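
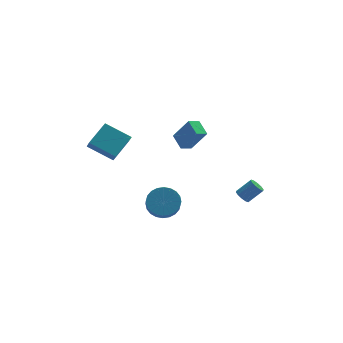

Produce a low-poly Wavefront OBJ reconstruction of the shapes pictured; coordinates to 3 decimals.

v -1.417 -1.141 -3.607
v -0.413 -1.041 -3.356
v -0.538 -1.88 -2.521
v -1.543 -1.979 -2.773
v -0.584 -0.769 -3.108
v -0.709 -1.608 -2.274
v -0.882 -0.553 -2.936
v -1.007 -1.392 -2.102
v -1.261 -0.427 -2.867
v -1.387 -1.266 -2.032
v -1.664 -0.41 -2.91
v -1.79 -1.249 -2.075
v -2.03 -0.504 -3.059
v -2.155 -1.342 -2.224
v -2.302 -0.694 -3.292
v -2.428 -1.533 -2.457
v -2.44 -0.953 -3.573
v -2.565 -1.792 -2.738
v -2.422 -1.24 -3.859
v -2.547 -2.079 -3.024
v -2.251 -1.512 -4.106
v -2.376 -2.351 -3.272
v -1.953 -1.728 -4.278
v -2.078 -2.567 -3.444
v -1.573 -1.854 -4.348
v -1.699 -2.693 -3.513
v -1.17 -1.871 -4.305
v -1.296 -2.71 -3.47
v -0.805 -1.778 -4.156
v -0.93 -2.616 -3.321
v -0.532 -1.587 -3.923
v -0.658 -2.426 -3.088
v -0.395 -1.328 -3.642
v -0.52 -2.167 -2.807
v 0.409 2.719 -1.446
v 0.131 3.774 -0.946
v 1.138 3.057 -1.754
v 0.859 4.112 -1.254
v 1.281 2.228 0.074
v 1.002 3.283 0.574
v 2.009 2.566 -0.234
v 1.731 3.621 0.266
v -5.293 3.173 -0.849
v -5.25 2.444 -0.053
v -4.141 4.234 0.058
v -4.098 3.505 0.854
v -3.822 2.315 -1.714
v -3.779 1.586 -0.918
v -2.67 3.376 -0.807
v -2.627 2.647 -0.011
v 3.472 -0.805 -3.842
v 3.848 -0.893 -4.235
v 4.763 -0.842 -3.37
v 4.388 -0.755 -2.978
v 3.802 -0.557 -4.206
v 4.717 -0.507 -3.341
v 3.631 -0.316 -4.038
v 4.546 -0.266 -3.173
v 3.399 -0.262 -3.796
v 4.314 -0.212 -2.931
v 3.195 -0.415 -3.571
v 4.11 -0.365 -2.706
v 3.097 -0.718 -3.45
v 4.012 -0.667 -2.585
v 3.143 -1.053 -3.479
v 4.058 -1.003 -2.614
v 3.314 -1.294 -3.647
v 4.229 -1.244 -2.782
v 3.546 -1.348 -3.889
v 4.461 -1.298 -3.024
v 3.75 -1.195 -4.114
v 4.665 -1.145 -3.249
f 2 1 5
f 2 5 3
f 3 5 6
f 3 6 4
f 5 1 7
f 5 7 6
f 6 7 8
f 6 8 4
f 7 1 9
f 7 9 8
f 8 9 10
f 8 10 4
f 9 1 11
f 9 11 10
f 10 11 12
f 10 12 4
f 11 1 13
f 11 13 12
f 12 13 14
f 12 14 4
f 13 1 15
f 13 15 14
f 14 15 16
f 14 16 4
f 15 1 17
f 15 17 16
f 16 17 18
f 16 18 4
f 17 1 19
f 17 19 18
f 18 19 20
f 18 20 4
f 19 1 21
f 19 21 20
f 20 21 22
f 20 22 4
f 21 1 23
f 21 23 22
f 22 23 24
f 22 24 4
f 23 1 25
f 23 25 24
f 24 25 26
f 24 26 4
f 25 1 27
f 25 27 26
f 26 27 28
f 26 28 4
f 27 1 29
f 27 29 28
f 28 29 30
f 28 30 4
f 29 1 31
f 29 31 30
f 30 31 32
f 30 32 4
f 31 1 33
f 31 33 32
f 32 33 34
f 32 34 4
f 33 1 2
f 33 2 34
f 34 2 3
f 34 3 4
f 36 38 35
f 39 36 35
f 35 38 37
f 37 39 35
f 36 42 38
f 40 36 39
f 40 42 36
f 38 42 37
f 41 39 37
f 37 42 41
f 41 40 39
f 42 40 41
f 44 46 43
f 47 44 43
f 43 46 45
f 45 47 43
f 44 50 46
f 48 44 47
f 48 50 44
f 46 50 45
f 49 47 45
f 45 50 49
f 49 48 47
f 50 48 49
f 52 51 55
f 52 55 53
f 53 55 56
f 53 56 54
f 55 51 57
f 55 57 56
f 56 57 58
f 56 58 54
f 57 51 59
f 57 59 58
f 58 59 60
f 58 60 54
f 59 51 61
f 59 61 60
f 60 61 62
f 60 62 54
f 61 51 63
f 61 63 62
f 62 63 64
f 62 64 54
f 63 51 65
f 63 65 64
f 64 65 66
f 64 66 54
f 65 51 67
f 65 67 66
f 66 67 68
f 66 68 54
f 67 51 69
f 67 69 68
f 68 69 70
f 68 70 54
f 69 51 71
f 69 71 70
f 70 71 72
f 70 72 54
f 71 51 52
f 71 52 72
f 72 52 53
f 72 53 54



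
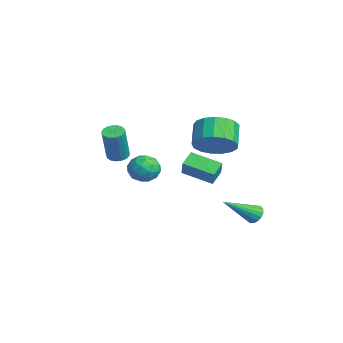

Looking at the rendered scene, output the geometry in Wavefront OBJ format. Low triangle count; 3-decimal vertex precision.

v 1.734 -2.869 1.726
v 2.156 -2.581 1.631
v 2.749 -2.904 3.3
v 2.326 -3.191 3.394
v 1.992 -2.417 1.721
v 2.585 -2.74 3.39
v 1.768 -2.357 1.812
v 2.361 -2.68 3.481
v 1.537 -2.414 1.884
v 2.13 -2.737 3.552
v 1.35 -2.575 1.919
v 1.943 -2.898 3.587
v 1.252 -2.803 1.91
v 1.844 -3.126 3.578
v 1.263 -3.046 1.858
v 1.856 -3.369 3.527
v 1.383 -3.249 1.777
v 1.976 -3.572 3.445
v 1.582 -3.364 1.683
v 2.175 -3.687 3.352
v 1.817 -3.366 1.6
v 2.41 -3.689 3.268
v 2.032 -3.254 1.545
v 2.625 -3.577 3.214
v 2.179 -3.054 1.532
v 2.772 -3.376 3.2
v 2.224 -2.811 1.563
v 2.817 -3.134 3.231
v -1.021 -0.561 0.059
v -0.326 -0.8 0.446
v -0.854 -1.54 -0.846
v -0.159 -1.779 -0.459
v -0.897 -1.89 -0.095
v -1 -1.285 0.465
v -0.18 -1.055 -0.865
v -0.283 -0.45 -0.305
v 0.194 -1.106 -0.125
v -0.25 -1.622 0.351
v -0.93 -0.718 -0.751
v -1.374 -1.234 -0.275
v -0.688 -0.595 0.332
v -0.492 -1.745 -0.732
v -0.925 -1.811 -0.518
v -0.517 -1.951 -0.29
v -1.085 -0.88 0.343
v -0.676 -1.021 0.571
v -1.012 -1.661 0.253
v -0.504 -1.319 -0.971
v -0.095 -1.46 -0.743
v -0.663 -0.389 -0.11
v -0.255 -0.529 0.118
v -0.168 -0.679 -0.653
v 0.026 -0.915 0.224
v 0.124 -1.49 -0.308
v 0.112 -1.064 -0.547
v 0.051 -0.709 -0.218
v -0.235 -1.218 0.504
v -0.137 -1.794 -0.028
v -0.57 -1.859 0.186
v -0.631 -1.503 0.515
v 0.071 -1.398 0.168
v -1.043 -0.546 -0.372
v -0.945 -1.122 -0.904
v -0.549 -0.837 -0.915
v -0.61 -0.481 -0.586
v -1.304 -0.85 -0.092
v -1.206 -1.425 -0.624
v -1.231 -1.631 -0.182
v -1.292 -1.276 0.147
v -1.251 -0.942 -0.568
v -0.203 2.077 1.106
v 0.447 1.82 1.916
v -0.507 2.146 2.784
v -1.157 2.403 1.974
v 0.542 2.317 1.835
v -0.411 2.643 2.703
v 0.467 2.758 1.586
v -0.486 3.084 2.454
v 0.239 3.044 1.228
v -0.715 3.37 2.096
v -0.091 3.108 0.841
v -1.045 3.434 1.71
v -0.447 2.935 0.516
v -1.4 3.262 1.384
v -0.747 2.567 0.325
v -1.7 2.893 1.193
v -0.922 2.086 0.313
v -1.875 2.412 1.182
v -0.933 1.602 0.483
v -1.886 1.929 1.351
v -0.776 1.228 0.796
v -1.73 1.554 1.664
v -0.489 1.048 1.179
v -1.442 1.374 2.047
v -0.136 1.104 1.546
v -1.089 1.43 2.414
v 0.202 1.383 1.812
v -0.751 1.709 2.68
v 1.276 3.585 -2.852
v 1.796 3.574 -3.029
v 1.624 1.955 -1.728
v 1.806 3.725 -2.814
v 1.695 3.843 -2.607
v 1.487 3.903 -2.456
v 1.231 3.89 -2.396
v 0.986 3.806 -2.441
v 0.806 3.672 -2.579
v 0.735 3.518 -2.78
v 0.787 3.38 -2.998
v 0.951 3.288 -3.182
v 1.19 3.264 -3.29
v 1.448 3.314 -3.298
v 1.667 3.426 -3.204
v -2.14 1.397 -0.605
v -1.447 1.27 0.266
v -1.281 2.664 -1.104
v -0.588 2.537 -0.234
v -1.632 0.863 -1.086
v -0.939 0.736 -0.216
v -0.773 2.13 -1.586
v -0.08 2.003 -0.715
f 2 1 5
f 2 5 3
f 3 5 6
f 3 6 4
f 5 1 7
f 5 7 6
f 6 7 8
f 6 8 4
f 7 1 9
f 7 9 8
f 8 9 10
f 8 10 4
f 9 1 11
f 9 11 10
f 10 11 12
f 10 12 4
f 11 1 13
f 11 13 12
f 12 13 14
f 12 14 4
f 13 1 15
f 13 15 14
f 14 15 16
f 14 16 4
f 15 1 17
f 15 17 16
f 16 17 18
f 16 18 4
f 17 1 19
f 17 19 18
f 18 19 20
f 18 20 4
f 19 1 21
f 19 21 20
f 20 21 22
f 20 22 4
f 21 1 23
f 21 23 22
f 22 23 24
f 22 24 4
f 23 1 25
f 23 25 24
f 24 25 26
f 24 26 4
f 25 1 27
f 25 27 26
f 26 27 28
f 26 28 4
f 27 1 2
f 27 2 28
f 28 2 3
f 28 3 4
f 29 66 45
f 66 40 69
f 45 69 34
f 66 69 45
f 29 45 41
f 45 34 46
f 41 46 30
f 45 46 41
f 29 41 50
f 41 30 51
f 50 51 36
f 41 51 50
f 29 50 62
f 50 36 65
f 62 65 39
f 50 65 62
f 29 62 66
f 62 39 70
f 66 70 40
f 62 70 66
f 30 46 57
f 46 34 60
f 57 60 38
f 46 60 57
f 34 69 47
f 69 40 68
f 47 68 33
f 69 68 47
f 40 70 67
f 70 39 63
f 67 63 31
f 70 63 67
f 39 65 64
f 65 36 52
f 64 52 35
f 65 52 64
f 36 51 56
f 51 30 53
f 56 53 37
f 51 53 56
f 32 58 44
f 58 38 59
f 44 59 33
f 58 59 44
f 32 44 42
f 44 33 43
f 42 43 31
f 44 43 42
f 32 42 49
f 42 31 48
f 49 48 35
f 42 48 49
f 32 49 54
f 49 35 55
f 54 55 37
f 49 55 54
f 32 54 58
f 54 37 61
f 58 61 38
f 54 61 58
f 33 59 47
f 59 38 60
f 47 60 34
f 59 60 47
f 31 43 67
f 43 33 68
f 67 68 40
f 43 68 67
f 35 48 64
f 48 31 63
f 64 63 39
f 48 63 64
f 37 55 56
f 55 35 52
f 56 52 36
f 55 52 56
f 38 61 57
f 61 37 53
f 57 53 30
f 61 53 57
f 72 71 75
f 72 75 73
f 73 75 76
f 73 76 74
f 75 71 77
f 75 77 76
f 76 77 78
f 76 78 74
f 77 71 79
f 77 79 78
f 78 79 80
f 78 80 74
f 79 71 81
f 79 81 80
f 80 81 82
f 80 82 74
f 81 71 83
f 81 83 82
f 82 83 84
f 82 84 74
f 83 71 85
f 83 85 84
f 84 85 86
f 84 86 74
f 85 71 87
f 85 87 86
f 86 87 88
f 86 88 74
f 87 71 89
f 87 89 88
f 88 89 90
f 88 90 74
f 89 71 91
f 89 91 90
f 90 91 92
f 90 92 74
f 91 71 93
f 91 93 92
f 92 93 94
f 92 94 74
f 93 71 95
f 93 95 94
f 94 95 96
f 94 96 74
f 95 71 97
f 95 97 96
f 96 97 98
f 96 98 74
f 97 71 72
f 97 72 98
f 98 72 73
f 98 73 74
f 100 99 102
f 100 102 101
f 102 99 103
f 102 103 101
f 103 99 104
f 103 104 101
f 104 99 105
f 104 105 101
f 105 99 106
f 105 106 101
f 106 99 107
f 106 107 101
f 107 99 108
f 107 108 101
f 108 99 109
f 108 109 101
f 109 99 110
f 109 110 101
f 110 99 111
f 110 111 101
f 111 99 112
f 111 112 101
f 112 99 113
f 112 113 101
f 113 99 100
f 113 100 101
f 115 117 114
f 118 115 114
f 114 117 116
f 116 118 114
f 115 121 117
f 119 115 118
f 119 121 115
f 117 121 116
f 120 118 116
f 116 121 120
f 120 119 118
f 121 119 120



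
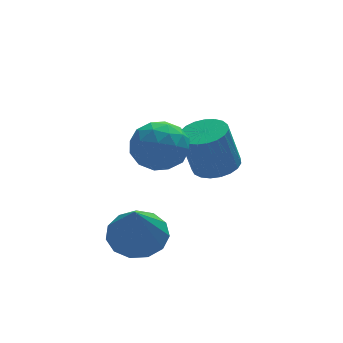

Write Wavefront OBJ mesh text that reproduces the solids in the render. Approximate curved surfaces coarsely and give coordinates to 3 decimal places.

v -3.557 -1.929 -1.814
v -2.633 -2.36 -1.835
v -3.983 -2.931 -0.006
v -2.574 -1.866 -1.547
v -2.828 -1.392 -1.344
v -3.312 -1.088 -1.29
v -3.875 -1.051 -1.402
v -4.336 -1.293 -1.645
v -4.55 -1.737 -1.941
v -4.449 -2.241 -2.197
v -4.064 -2.646 -2.331
v -3.519 -2.824 -2.301
v -2.985 -2.717 -2.116
v 0.02 0.404 -0.784
v 0.501 -0.282 -0.642
v 0.041 -0.251 1.067
v -0.44 0.436 0.924
v 0.73 -0.019 -0.586
v 0.27 0.012 1.123
v 0.836 0.317 -0.563
v 0.376 0.349 1.146
v 0.801 0.668 -0.579
v 0.341 0.7 1.13
v 0.631 0.974 -0.63
v 0.171 1.006 1.078
v 0.356 1.181 -0.708
v -0.104 1.213 1
v 0.022 1.254 -0.8
v -0.438 1.286 0.909
v -0.312 1.18 -0.888
v -0.772 1.212 0.821
v -0.588 0.971 -0.959
v -1.048 1.003 0.75
v -0.76 0.665 -0.999
v -1.22 0.697 0.71
v -0.797 0.314 -1.003
v -1.257 0.345 0.706
v -0.692 -0.022 -0.968
v -1.152 0.009 0.741
v -0.464 -0.284 -0.902
v -0.924 -0.253 0.807
v -0.153 -0.428 -0.816
v -0.613 -0.396 0.893
v 0.188 -0.427 -0.724
v -0.272 -0.395 0.985
v -2.361 -1.194 2.742
v -1.8 -1.877 2.234
v -3.64 -1.503 1.746
v -3.079 -2.186 1.238
v -3.372 -2.379 2.196
v -2.581 -2.187 2.811
v -2.859 -1.193 1.169
v -2.068 -1.001 1.784
v -2.108 -1.876 1.261
v -2.424 -2.609 1.896
v -3.016 -0.771 2.084
v -3.332 -1.504 2.719
v -1.968 -1.508 2.575
v -3.472 -1.872 1.405
v -3.644 -1.985 1.968
v -3.314 -2.386 1.669
v -2.427 -1.691 2.915
v -2.097 -2.092 2.616
v -3.021 -2.387 2.594
v -3.343 -1.288 1.364
v -3.013 -1.689 1.065
v -2.126 -0.994 2.311
v -1.796 -1.395 2.012
v -2.419 -0.993 1.386
v -1.819 -1.909 1.705
v -2.571 -2.091 1.12
v -2.442 -1.507 1.079
v -1.977 -1.395 1.441
v -2.005 -2.34 2.078
v -2.757 -2.522 1.493
v -2.929 -2.635 2.056
v -2.465 -2.522 2.417
v -2.186 -2.34 1.506
v -2.683 -0.858 2.487
v -3.435 -1.04 1.902
v -2.975 -0.858 1.563
v -2.511 -0.745 1.924
v -2.869 -1.289 2.86
v -3.621 -1.471 2.275
v -3.463 -1.985 2.539
v -2.998 -1.873 2.901
v -3.254 -1.04 2.474
f 2 1 4
f 2 4 3
f 4 1 5
f 4 5 3
f 5 1 6
f 5 6 3
f 6 1 7
f 6 7 3
f 7 1 8
f 7 8 3
f 8 1 9
f 8 9 3
f 9 1 10
f 9 10 3
f 10 1 11
f 10 11 3
f 11 1 12
f 11 12 3
f 12 1 13
f 12 13 3
f 13 1 2
f 13 2 3
f 15 14 18
f 15 18 16
f 16 18 19
f 16 19 17
f 18 14 20
f 18 20 19
f 19 20 21
f 19 21 17
f 20 14 22
f 20 22 21
f 21 22 23
f 21 23 17
f 22 14 24
f 22 24 23
f 23 24 25
f 23 25 17
f 24 14 26
f 24 26 25
f 25 26 27
f 25 27 17
f 26 14 28
f 26 28 27
f 27 28 29
f 27 29 17
f 28 14 30
f 28 30 29
f 29 30 31
f 29 31 17
f 30 14 32
f 30 32 31
f 31 32 33
f 31 33 17
f 32 14 34
f 32 34 33
f 33 34 35
f 33 35 17
f 34 14 36
f 34 36 35
f 35 36 37
f 35 37 17
f 36 14 38
f 36 38 37
f 37 38 39
f 37 39 17
f 38 14 40
f 38 40 39
f 39 40 41
f 39 41 17
f 40 14 42
f 40 42 41
f 41 42 43
f 41 43 17
f 42 14 44
f 42 44 43
f 43 44 45
f 43 45 17
f 44 14 15
f 44 15 45
f 45 15 16
f 45 16 17
f 46 83 62
f 83 57 86
f 62 86 51
f 83 86 62
f 46 62 58
f 62 51 63
f 58 63 47
f 62 63 58
f 46 58 67
f 58 47 68
f 67 68 53
f 58 68 67
f 46 67 79
f 67 53 82
f 79 82 56
f 67 82 79
f 46 79 83
f 79 56 87
f 83 87 57
f 79 87 83
f 47 63 74
f 63 51 77
f 74 77 55
f 63 77 74
f 51 86 64
f 86 57 85
f 64 85 50
f 86 85 64
f 57 87 84
f 87 56 80
f 84 80 48
f 87 80 84
f 56 82 81
f 82 53 69
f 81 69 52
f 82 69 81
f 53 68 73
f 68 47 70
f 73 70 54
f 68 70 73
f 49 75 61
f 75 55 76
f 61 76 50
f 75 76 61
f 49 61 59
f 61 50 60
f 59 60 48
f 61 60 59
f 49 59 66
f 59 48 65
f 66 65 52
f 59 65 66
f 49 66 71
f 66 52 72
f 71 72 54
f 66 72 71
f 49 71 75
f 71 54 78
f 75 78 55
f 71 78 75
f 50 76 64
f 76 55 77
f 64 77 51
f 76 77 64
f 48 60 84
f 60 50 85
f 84 85 57
f 60 85 84
f 52 65 81
f 65 48 80
f 81 80 56
f 65 80 81
f 54 72 73
f 72 52 69
f 73 69 53
f 72 69 73
f 55 78 74
f 78 54 70
f 74 70 47
f 78 70 74



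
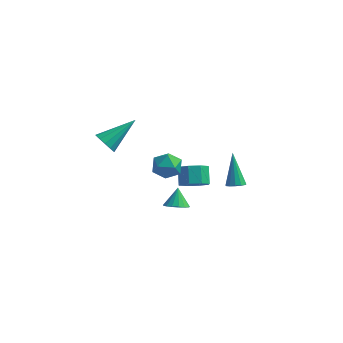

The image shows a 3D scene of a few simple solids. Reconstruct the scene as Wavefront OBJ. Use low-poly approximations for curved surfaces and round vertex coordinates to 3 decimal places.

v -3.519 -2.381 -0.371
v -2.976 -2.475 -0.865
v -2.301 -0.919 0.691
v -3.217 -2.168 -1.012
v -3.553 -1.928 -0.956
v -3.879 -1.832 -0.714
v -4.091 -1.911 -0.363
v -4.121 -2.138 -0.015
v -3.96 -2.443 0.22
v -3.66 -2.728 0.267
v -3.315 -2.903 0.112
v -3.035 -2.912 -0.197
v -2.908 -2.753 -0.561
v -0.131 -2.025 -0.631
v 0.686 -2.387 -0.63
v -0.646 -3.193 -1.31
v 0.171 -3.555 -1.309
v -0.277 -3.461 -0.542
v 0.041 -2.739 -0.122
v -0.001 -2.841 -1.818
v 0.317 -2.119 -1.398
v 0.767 -2.89 -1.364
v 0.596 -3.274 -0.575
v -0.556 -2.306 -1.365
v -0.727 -2.69 -0.576
v 0.833 -0.526 -4.324
v 1.669 -0.442 -4.099
v 1.383 0.35 -3.33
v 0.547 0.266 -3.556
v 1.495 -0.028 -4.59
v 1.209 0.764 -3.822
v 0.933 0.095 -4.926
v 0.647 0.886 -4.157
v 0.313 -0.146 -4.909
v 0.026 0.645 -4.14
v -0.003 -0.61 -4.55
v -0.289 0.182 -3.781
v 0.171 -1.024 -4.058
v -0.115 -0.232 -3.29
v 0.733 -1.146 -3.723
v 0.447 -0.355 -2.954
v 1.354 -0.905 -3.74
v 1.067 -0.114 -2.971
v 4.168 -4.466 0.008
v 4.656 -4.258 0.019
v 3.692 -3.434 1.592
v 4.49 -4.076 -0.15
v 4.222 -4.017 -0.268
v 3.937 -4.101 -0.299
v 3.726 -4.301 -0.233
v 3.655 -4.553 -0.09
v 3.746 -4.778 0.084
v 3.972 -4.904 0.234
v 4.26 -4.89 0.312
v 4.519 -4.742 0.293
v 4.666 -4.507 0.184
v 0.693 -3.338 -3.704
v 1.241 -3.656 -3.384
v 0.567 -2.642 -2.796
v 1.385 -3.402 -3.559
v 1.37 -3.134 -3.766
v 1.2 -2.912 -3.96
v 0.914 -2.788 -4.094
v 0.577 -2.789 -4.14
v 0.267 -2.917 -4.085
v 0.054 -3.14 -3.943
v -0.012 -3.409 -3.746
v 0.083 -3.662 -3.54
v 0.318 -3.84 -3.371
v 0.638 -3.903 -3.278
v 0.972 -3.837 -3.283
f 2 1 4
f 2 4 3
f 4 1 5
f 4 5 3
f 5 1 6
f 5 6 3
f 6 1 7
f 6 7 3
f 7 1 8
f 7 8 3
f 8 1 9
f 8 9 3
f 9 1 10
f 9 10 3
f 10 1 11
f 10 11 3
f 11 1 12
f 11 12 3
f 12 1 13
f 12 13 3
f 13 1 2
f 13 2 3
f 14 25 19
f 14 19 15
f 14 15 21
f 14 21 24
f 14 24 25
f 15 19 23
f 19 25 18
f 25 24 16
f 24 21 20
f 21 15 22
f 17 23 18
f 17 18 16
f 17 16 20
f 17 20 22
f 17 22 23
f 18 23 19
f 16 18 25
f 20 16 24
f 22 20 21
f 23 22 15
f 27 26 30
f 27 30 28
f 28 30 31
f 28 31 29
f 30 26 32
f 30 32 31
f 31 32 33
f 31 33 29
f 32 26 34
f 32 34 33
f 33 34 35
f 33 35 29
f 34 26 36
f 34 36 35
f 35 36 37
f 35 37 29
f 36 26 38
f 36 38 37
f 37 38 39
f 37 39 29
f 38 26 40
f 38 40 39
f 39 40 41
f 39 41 29
f 40 26 42
f 40 42 41
f 41 42 43
f 41 43 29
f 42 26 27
f 42 27 43
f 43 27 28
f 43 28 29
f 45 44 47
f 45 47 46
f 47 44 48
f 47 48 46
f 48 44 49
f 48 49 46
f 49 44 50
f 49 50 46
f 50 44 51
f 50 51 46
f 51 44 52
f 51 52 46
f 52 44 53
f 52 53 46
f 53 44 54
f 53 54 46
f 54 44 55
f 54 55 46
f 55 44 56
f 55 56 46
f 56 44 45
f 56 45 46
f 58 57 60
f 58 60 59
f 60 57 61
f 60 61 59
f 61 57 62
f 61 62 59
f 62 57 63
f 62 63 59
f 63 57 64
f 63 64 59
f 64 57 65
f 64 65 59
f 65 57 66
f 65 66 59
f 66 57 67
f 66 67 59
f 67 57 68
f 67 68 59
f 68 57 69
f 68 69 59
f 69 57 70
f 69 70 59
f 70 57 71
f 70 71 59
f 71 57 58
f 71 58 59



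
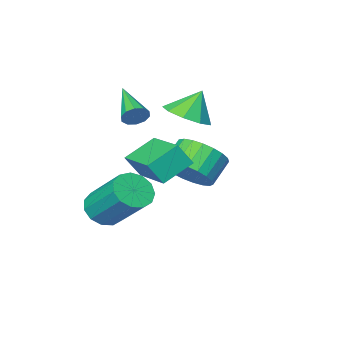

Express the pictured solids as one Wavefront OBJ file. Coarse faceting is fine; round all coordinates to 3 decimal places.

v 1.349 -1.664 3.585
v 1.523 -1.909 3.149
v 0.911 -3.236 4.295
v 1.774 -1.885 3.358
v 1.863 -1.776 3.654
v 1.755 -1.624 3.924
v 1.492 -1.488 4.064
v 1.175 -1.418 4.021
v 0.924 -1.443 3.812
v 0.836 -1.552 3.516
v 0.943 -1.704 3.247
v 1.206 -1.84 3.106
v 2.339 -2.189 -0.879
v 2.776 -1.66 -1.346
v 2.499 -0.123 0.131
v 2.061 -0.651 0.599
v 2.33 -1.614 -1.478
v 2.052 -0.077 -0
v 1.887 -1.75 -1.419
v 1.609 -0.213 0.058
v 1.587 -2.026 -1.189
v 1.309 -0.489 0.288
v 1.525 -2.353 -0.861
v 1.248 -0.816 0.617
v 1.723 -2.628 -0.538
v 1.445 -1.091 0.94
v 2.115 -2.763 -0.323
v 1.838 -1.226 1.154
v 2.579 -2.716 -0.285
v 2.301 -1.179 1.193
v 2.967 -2.502 -0.435
v 2.689 -0.965 1.042
v 3.155 -2.188 -0.726
v 2.877 -0.651 0.751
v 3.084 -1.874 -1.066
v 2.806 -0.337 0.412
v -0.966 -1.946 2.974
v -0.277 -2.499 3.374
v -1.554 -1.874 4.086
v -0.11 -1.859 3.42
v -0.343 -1.259 3.258
v -0.868 -0.981 2.962
v -1.439 -1.155 2.672
v -1.789 -1.699 2.523
v -1.754 -2.358 2.585
v -1.35 -2.825 2.829
v -0.767 -2.881 3.14
v -0.678 -1.482 0.32
v -0.261 -0.874 1.04
v -1.145 -1.19 1.819
v -1.562 -1.798 1.1
v -0.531 -0.606 0.842
v -1.415 -0.922 1.621
v -0.826 -0.49 0.554
v -1.71 -0.806 1.334
v -1.096 -0.545 0.226
v -1.98 -0.861 1.006
v -1.293 -0.763 -0.086
v -2.177 -1.079 0.694
v -1.384 -1.104 -0.327
v -2.268 -1.42 0.452
v -1.353 -1.511 -0.457
v -2.237 -1.827 0.322
v -1.205 -1.913 -0.452
v -2.089 -2.229 0.327
v -0.966 -2.241 -0.314
v -1.85 -2.557 0.465
v -0.677 -2.437 -0.066
v -1.561 -2.753 0.713
v -0.389 -2.468 0.249
v -1.272 -2.784 1.028
v -0.15 -2.329 0.576
v -1.034 -2.645 1.355
v -0.003 -2.043 0.859
v -0.886 -2.359 1.638
v 0.028 -1.66 1.049
v -0.856 -1.976 1.828
v -0.064 -1.247 1.113
v -0.947 -1.563 1.892
v 2.572 0.602 1.987
v 1.415 0.605 2.623
v 2.809 2.408 2.407
v 1.652 2.412 3.044
v 3.028 0.348 2.816
v 1.871 0.352 3.453
v 3.265 2.155 3.237
v 2.108 2.158 3.873
f 2 1 4
f 2 4 3
f 4 1 5
f 4 5 3
f 5 1 6
f 5 6 3
f 6 1 7
f 6 7 3
f 7 1 8
f 7 8 3
f 8 1 9
f 8 9 3
f 9 1 10
f 9 10 3
f 10 1 11
f 10 11 3
f 11 1 12
f 11 12 3
f 12 1 2
f 12 2 3
f 14 13 17
f 14 17 15
f 15 17 18
f 15 18 16
f 17 13 19
f 17 19 18
f 18 19 20
f 18 20 16
f 19 13 21
f 19 21 20
f 20 21 22
f 20 22 16
f 21 13 23
f 21 23 22
f 22 23 24
f 22 24 16
f 23 13 25
f 23 25 24
f 24 25 26
f 24 26 16
f 25 13 27
f 25 27 26
f 26 27 28
f 26 28 16
f 27 13 29
f 27 29 28
f 28 29 30
f 28 30 16
f 29 13 31
f 29 31 30
f 30 31 32
f 30 32 16
f 31 13 33
f 31 33 32
f 32 33 34
f 32 34 16
f 33 13 35
f 33 35 34
f 34 35 36
f 34 36 16
f 35 13 14
f 35 14 36
f 36 14 15
f 36 15 16
f 38 37 40
f 38 40 39
f 40 37 41
f 40 41 39
f 41 37 42
f 41 42 39
f 42 37 43
f 42 43 39
f 43 37 44
f 43 44 39
f 44 37 45
f 44 45 39
f 45 37 46
f 45 46 39
f 46 37 47
f 46 47 39
f 47 37 38
f 47 38 39
f 49 48 52
f 49 52 50
f 50 52 53
f 50 53 51
f 52 48 54
f 52 54 53
f 53 54 55
f 53 55 51
f 54 48 56
f 54 56 55
f 55 56 57
f 55 57 51
f 56 48 58
f 56 58 57
f 57 58 59
f 57 59 51
f 58 48 60
f 58 60 59
f 59 60 61
f 59 61 51
f 60 48 62
f 60 62 61
f 61 62 63
f 61 63 51
f 62 48 64
f 62 64 63
f 63 64 65
f 63 65 51
f 64 48 66
f 64 66 65
f 65 66 67
f 65 67 51
f 66 48 68
f 66 68 67
f 67 68 69
f 67 69 51
f 68 48 70
f 68 70 69
f 69 70 71
f 69 71 51
f 70 48 72
f 70 72 71
f 71 72 73
f 71 73 51
f 72 48 74
f 72 74 73
f 73 74 75
f 73 75 51
f 74 48 76
f 74 76 75
f 75 76 77
f 75 77 51
f 76 48 78
f 76 78 77
f 77 78 79
f 77 79 51
f 78 48 49
f 78 49 79
f 79 49 50
f 79 50 51
f 81 83 80
f 84 81 80
f 80 83 82
f 82 84 80
f 81 87 83
f 85 81 84
f 85 87 81
f 83 87 82
f 86 84 82
f 82 87 86
f 86 85 84
f 87 85 86



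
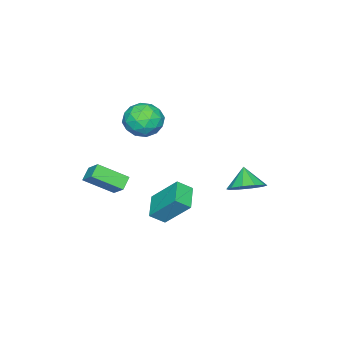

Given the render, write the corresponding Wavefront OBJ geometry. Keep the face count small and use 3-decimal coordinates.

v 1.985 0.113 -1.921
v 1.854 1.571 -0.36
v 3.248 0.781 -2.439
v 3.117 2.239 -0.878
v 2.543 -0.479 -1.322
v 2.412 0.979 0.239
v 3.806 0.189 -1.84
v 3.675 1.647 -0.279
v -0.446 3.413 -0.92
v 0.483 3.026 -0.586
v -1.054 2.847 0.12
v 0.4 3.616 -0.314
v -0.007 4.129 -0.273
v -0.581 4.367 -0.479
v -1.104 4.241 -0.853
v -1.375 3.799 -1.253
v -1.292 3.209 -1.525
v -0.885 2.697 -1.566
v -0.311 2.458 -1.36
v 0.212 2.584 -0.986
v 1.952 -2.808 -1.214
v 2.844 -4.156 -0.215
v 2.393 -1.924 -0.415
v 3.285 -3.273 0.584
v 2.675 -2.707 -1.724
v 3.567 -4.056 -0.725
v 3.116 -1.824 -0.925
v 4.008 -3.172 0.074
v -0.973 -2.014 1.754
v -0.424 -2.699 0.938
v -1.196 -3.561 2.902
v -0.647 -4.246 2.086
v -0.024 -3.421 2.693
v 0.114 -2.465 1.984
v -1.734 -3.795 1.856
v -1.596 -2.839 1.147
v -0.894 -3.8 1.001
v 0.162 -3.569 1.518
v -1.782 -2.691 2.322
v -0.726 -2.46 2.839
v -0.679 -2.221 1.245
v -0.941 -4.039 2.595
v -0.575 -3.555 2.952
v -0.253 -3.957 2.472
v -0.363 -2.083 1.86
v -0.04 -2.486 1.38
v 0.195 -2.91 2.412
v -1.58 -3.774 2.46
v -1.257 -4.177 1.98
v -1.367 -2.303 1.368
v -1.045 -2.705 0.888
v -1.815 -3.35 1.428
v -0.632 -3.27 0.803
v -0.764 -4.18 1.477
v -1.402 -3.914 1.343
v -1.321 -3.352 0.926
v -0.011 -3.134 1.107
v -0.143 -4.044 1.781
v 0.223 -3.559 2.138
v 0.305 -2.997 1.721
v -0.288 -3.781 1.144
v -1.477 -2.216 2.059
v -1.609 -3.126 2.733
v -1.925 -3.263 2.119
v -1.843 -2.701 1.702
v -0.856 -2.08 2.363
v -0.988 -2.99 3.037
v -0.299 -2.908 2.914
v -0.218 -2.346 2.497
v -1.332 -2.479 2.696
f 2 4 1
f 5 2 1
f 1 4 3
f 3 5 1
f 2 8 4
f 6 2 5
f 6 8 2
f 4 8 3
f 7 5 3
f 3 8 7
f 7 6 5
f 8 6 7
f 10 9 12
f 10 12 11
f 12 9 13
f 12 13 11
f 13 9 14
f 13 14 11
f 14 9 15
f 14 15 11
f 15 9 16
f 15 16 11
f 16 9 17
f 16 17 11
f 17 9 18
f 17 18 11
f 18 9 19
f 18 19 11
f 19 9 20
f 19 20 11
f 20 9 10
f 20 10 11
f 22 24 21
f 25 22 21
f 21 24 23
f 23 25 21
f 22 28 24
f 26 22 25
f 26 28 22
f 24 28 23
f 27 25 23
f 23 28 27
f 27 26 25
f 28 26 27
f 29 66 45
f 66 40 69
f 45 69 34
f 66 69 45
f 29 45 41
f 45 34 46
f 41 46 30
f 45 46 41
f 29 41 50
f 41 30 51
f 50 51 36
f 41 51 50
f 29 50 62
f 50 36 65
f 62 65 39
f 50 65 62
f 29 62 66
f 62 39 70
f 66 70 40
f 62 70 66
f 30 46 57
f 46 34 60
f 57 60 38
f 46 60 57
f 34 69 47
f 69 40 68
f 47 68 33
f 69 68 47
f 40 70 67
f 70 39 63
f 67 63 31
f 70 63 67
f 39 65 64
f 65 36 52
f 64 52 35
f 65 52 64
f 36 51 56
f 51 30 53
f 56 53 37
f 51 53 56
f 32 58 44
f 58 38 59
f 44 59 33
f 58 59 44
f 32 44 42
f 44 33 43
f 42 43 31
f 44 43 42
f 32 42 49
f 42 31 48
f 49 48 35
f 42 48 49
f 32 49 54
f 49 35 55
f 54 55 37
f 49 55 54
f 32 54 58
f 54 37 61
f 58 61 38
f 54 61 58
f 33 59 47
f 59 38 60
f 47 60 34
f 59 60 47
f 31 43 67
f 43 33 68
f 67 68 40
f 43 68 67
f 35 48 64
f 48 31 63
f 64 63 39
f 48 63 64
f 37 55 56
f 55 35 52
f 56 52 36
f 55 52 56
f 38 61 57
f 61 37 53
f 57 53 30
f 61 53 57



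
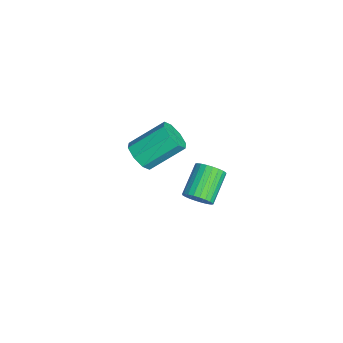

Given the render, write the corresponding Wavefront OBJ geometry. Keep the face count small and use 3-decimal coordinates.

v 3.358 2.534 -0.84
v 3.801 2.991 -0.603
v 2.646 3.664 0.258
v 2.202 3.206 0.02
v 3.711 3.114 -0.82
v 2.556 3.787 0.041
v 3.567 3.149 -1.04
v 2.412 3.822 -0.179
v 3.392 3.09 -1.23
v 2.236 3.763 -0.369
v 3.211 2.946 -1.36
v 2.055 3.619 -0.5
v 3.052 2.74 -1.412
v 1.897 3.413 -0.551
v 2.94 2.502 -1.376
v 1.785 3.175 -0.516
v 2.892 2.269 -1.259
v 1.736 2.942 -0.398
v 2.914 2.076 -1.078
v 1.759 2.749 -0.217
v 3.004 1.953 -0.861
v 1.849 2.626 -0
v 3.148 1.918 -0.641
v 1.993 2.591 0.22
v 3.324 1.977 -0.451
v 2.168 2.65 0.41
v 3.505 2.121 -0.32
v 2.349 2.794 0.54
v 3.663 2.327 -0.269
v 2.508 3 0.592
v 3.775 2.565 -0.304
v 2.62 3.238 0.556
v 3.824 2.798 -0.422
v 2.668 3.471 0.439
v -2.24 0.61 -3.252
v -1.652 0.321 -2.743
v -1.871 1.92 -1.579
v -2.46 2.21 -2.088
v -1.416 0.688 -3.204
v -1.635 2.287 -2.04
v -1.662 1.011 -3.693
v -1.881 2.61 -2.529
v -2.247 1.098 -3.923
v -2.466 2.697 -2.759
v -2.829 0.9 -3.761
v -3.048 2.499 -2.597
v -3.065 0.533 -3.3
v -3.284 2.132 -2.136
v -2.819 0.21 -2.811
v -3.038 1.809 -1.647
v -2.234 0.123 -2.581
v -2.453 1.722 -1.417
f 2 1 5
f 2 5 3
f 3 5 6
f 3 6 4
f 5 1 7
f 5 7 6
f 6 7 8
f 6 8 4
f 7 1 9
f 7 9 8
f 8 9 10
f 8 10 4
f 9 1 11
f 9 11 10
f 10 11 12
f 10 12 4
f 11 1 13
f 11 13 12
f 12 13 14
f 12 14 4
f 13 1 15
f 13 15 14
f 14 15 16
f 14 16 4
f 15 1 17
f 15 17 16
f 16 17 18
f 16 18 4
f 17 1 19
f 17 19 18
f 18 19 20
f 18 20 4
f 19 1 21
f 19 21 20
f 20 21 22
f 20 22 4
f 21 1 23
f 21 23 22
f 22 23 24
f 22 24 4
f 23 1 25
f 23 25 24
f 24 25 26
f 24 26 4
f 25 1 27
f 25 27 26
f 26 27 28
f 26 28 4
f 27 1 29
f 27 29 28
f 28 29 30
f 28 30 4
f 29 1 31
f 29 31 30
f 30 31 32
f 30 32 4
f 31 1 33
f 31 33 32
f 32 33 34
f 32 34 4
f 33 1 2
f 33 2 34
f 34 2 3
f 34 3 4
f 36 35 39
f 36 39 37
f 37 39 40
f 37 40 38
f 39 35 41
f 39 41 40
f 40 41 42
f 40 42 38
f 41 35 43
f 41 43 42
f 42 43 44
f 42 44 38
f 43 35 45
f 43 45 44
f 44 45 46
f 44 46 38
f 45 35 47
f 45 47 46
f 46 47 48
f 46 48 38
f 47 35 49
f 47 49 48
f 48 49 50
f 48 50 38
f 49 35 51
f 49 51 50
f 50 51 52
f 50 52 38
f 51 35 36
f 51 36 52
f 52 36 37
f 52 37 38



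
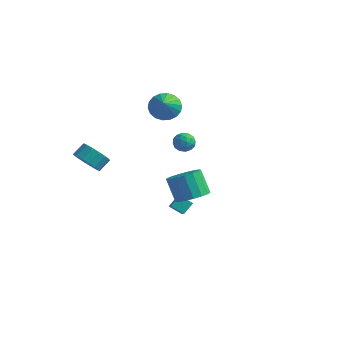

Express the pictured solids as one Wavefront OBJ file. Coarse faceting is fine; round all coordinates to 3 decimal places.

v 3.454 -3.751 -0.287
v 4.286 -4.071 0.305
v 3.398 -3.729 1.738
v 2.566 -3.409 1.147
v 4.369 -3.57 0.237
v 3.481 -3.228 1.67
v 4.243 -3.11 0.05
v 3.355 -2.769 1.483
v 3.935 -2.798 -0.215
v 3.047 -2.456 1.218
v 3.518 -2.703 -0.496
v 2.63 -2.362 0.937
v 3.086 -2.849 -0.729
v 2.198 -2.508 0.704
v 2.738 -3.201 -0.861
v 1.85 -2.86 0.572
v 2.554 -3.679 -0.861
v 1.666 -3.338 0.572
v 2.576 -4.174 -0.729
v 1.689 -3.832 0.704
v 2.8 -4.571 -0.496
v 1.912 -4.23 0.937
v 3.173 -4.781 -0.215
v 2.285 -4.439 1.218
v 3.611 -4.754 0.05
v 2.723 -4.413 1.483
v 4.012 -4.498 0.237
v 3.124 -4.157 1.67
v 0.574 -1.773 -3.42
v 0.732 -1.042 -2.834
v -0.005 -1.152 -4.038
v 0.153 -0.421 -3.453
v 1.367 -1.539 -3.927
v 1.525 -0.808 -3.342
v 0.788 -0.918 -4.546
v 0.946 -0.187 -3.96
v -3.86 -4.247 0.225
v -3.205 -4.837 0.738
v -2.986 -4.064 1.348
v -3.64 -3.473 0.835
v -2.932 -4.638 0.386
v -2.712 -3.864 0.997
v -2.871 -4.348 -0.002
v -2.651 -3.575 0.608
v -3.036 -4.036 -0.339
v -2.817 -3.262 0.272
v -3.391 -3.772 -0.546
v -3.171 -2.998 0.064
v -3.852 -3.616 -0.577
v -3.633 -2.843 0.034
v -4.316 -3.606 -0.424
v -4.096 -2.832 0.186
v -4.675 -3.742 -0.123
v -4.455 -2.968 0.488
v -4.847 -3.993 0.258
v -4.628 -3.22 0.869
v -4.793 -4.303 0.632
v -4.574 -3.529 1.242
v -4.526 -4.6 0.912
v -4.306 -3.826 1.523
v -4.105 -4.816 1.035
v -3.886 -4.042 1.645
v -3.629 -4.902 0.972
v -3.409 -4.128 1.582
v 0.354 0.847 0.872
v 0.842 0.457 1.281
v -0.422 -0.077 0.919
v 0.066 -0.467 1.328
v -0.271 0.133 1.619
v 0.209 0.704 1.59
v 0.211 -0.324 0.61
v 0.691 0.247 0.581
v 0.754 -0.266 1.119
v 0.456 0.016 1.743
v -0.036 0.364 0.457
v -0.334 0.646 1.081
v 0.667 0.733 1.073
v -0.247 -0.353 1.127
v -0.444 -0.001 1.298
v -0.158 -0.23 1.539
v 0.294 0.878 1.254
v 0.581 0.649 1.495
v -0.073 0.458 1.693
v -0.161 -0.269 0.705
v 0.126 -0.498 0.946
v 0.578 0.61 0.661
v 0.864 0.381 0.902
v 0.493 -0.078 0.507
v 0.901 0.079 1.218
v 0.445 -0.464 1.245
v 0.53 -0.38 0.823
v 0.812 -0.044 0.806
v 0.726 0.244 1.584
v 0.27 -0.299 1.612
v 0.072 0.054 1.783
v 0.354 0.389 1.766
v 0.674 -0.181 1.489
v 0.15 0.679 0.588
v -0.306 0.136 0.616
v 0.066 -0.009 0.434
v 0.348 0.326 0.417
v -0.025 0.844 0.955
v -0.481 0.301 0.982
v -0.392 0.424 1.394
v -0.11 0.76 1.377
v -0.254 0.561 0.711
v -4.145 4.513 0.503
v -3.545 5.304 0.953
v -3.355 3.167 1.817
v -3.955 5.318 1.213
v -4.401 5.172 1.333
v -4.798 4.896 1.288
v -5.065 4.544 1.088
v -5.15 4.185 0.772
v -5.036 3.892 0.403
v -4.745 3.722 0.054
v -4.336 3.708 -0.206
v -3.889 3.854 -0.326
v -3.493 4.13 -0.282
v -3.226 4.482 -0.082
v -3.141 4.84 0.234
v -3.255 5.134 0.603
f 2 1 5
f 2 5 3
f 3 5 6
f 3 6 4
f 5 1 7
f 5 7 6
f 6 7 8
f 6 8 4
f 7 1 9
f 7 9 8
f 8 9 10
f 8 10 4
f 9 1 11
f 9 11 10
f 10 11 12
f 10 12 4
f 11 1 13
f 11 13 12
f 12 13 14
f 12 14 4
f 13 1 15
f 13 15 14
f 14 15 16
f 14 16 4
f 15 1 17
f 15 17 16
f 16 17 18
f 16 18 4
f 17 1 19
f 17 19 18
f 18 19 20
f 18 20 4
f 19 1 21
f 19 21 20
f 20 21 22
f 20 22 4
f 21 1 23
f 21 23 22
f 22 23 24
f 22 24 4
f 23 1 25
f 23 25 24
f 24 25 26
f 24 26 4
f 25 1 27
f 25 27 26
f 26 27 28
f 26 28 4
f 27 1 2
f 27 2 28
f 28 2 3
f 28 3 4
f 30 32 29
f 33 30 29
f 29 32 31
f 31 33 29
f 30 36 32
f 34 30 33
f 34 36 30
f 32 36 31
f 35 33 31
f 31 36 35
f 35 34 33
f 36 34 35
f 38 37 41
f 38 41 39
f 39 41 42
f 39 42 40
f 41 37 43
f 41 43 42
f 42 43 44
f 42 44 40
f 43 37 45
f 43 45 44
f 44 45 46
f 44 46 40
f 45 37 47
f 45 47 46
f 46 47 48
f 46 48 40
f 47 37 49
f 47 49 48
f 48 49 50
f 48 50 40
f 49 37 51
f 49 51 50
f 50 51 52
f 50 52 40
f 51 37 53
f 51 53 52
f 52 53 54
f 52 54 40
f 53 37 55
f 53 55 54
f 54 55 56
f 54 56 40
f 55 37 57
f 55 57 56
f 56 57 58
f 56 58 40
f 57 37 59
f 57 59 58
f 58 59 60
f 58 60 40
f 59 37 61
f 59 61 60
f 60 61 62
f 60 62 40
f 61 37 63
f 61 63 62
f 62 63 64
f 62 64 40
f 63 37 38
f 63 38 64
f 64 38 39
f 64 39 40
f 65 102 81
f 102 76 105
f 81 105 70
f 102 105 81
f 65 81 77
f 81 70 82
f 77 82 66
f 81 82 77
f 65 77 86
f 77 66 87
f 86 87 72
f 77 87 86
f 65 86 98
f 86 72 101
f 98 101 75
f 86 101 98
f 65 98 102
f 98 75 106
f 102 106 76
f 98 106 102
f 66 82 93
f 82 70 96
f 93 96 74
f 82 96 93
f 70 105 83
f 105 76 104
f 83 104 69
f 105 104 83
f 76 106 103
f 106 75 99
f 103 99 67
f 106 99 103
f 75 101 100
f 101 72 88
f 100 88 71
f 101 88 100
f 72 87 92
f 87 66 89
f 92 89 73
f 87 89 92
f 68 94 80
f 94 74 95
f 80 95 69
f 94 95 80
f 68 80 78
f 80 69 79
f 78 79 67
f 80 79 78
f 68 78 85
f 78 67 84
f 85 84 71
f 78 84 85
f 68 85 90
f 85 71 91
f 90 91 73
f 85 91 90
f 68 90 94
f 90 73 97
f 94 97 74
f 90 97 94
f 69 95 83
f 95 74 96
f 83 96 70
f 95 96 83
f 67 79 103
f 79 69 104
f 103 104 76
f 79 104 103
f 71 84 100
f 84 67 99
f 100 99 75
f 84 99 100
f 73 91 92
f 91 71 88
f 92 88 72
f 91 88 92
f 74 97 93
f 97 73 89
f 93 89 66
f 97 89 93
f 108 107 110
f 108 110 109
f 110 107 111
f 110 111 109
f 111 107 112
f 111 112 109
f 112 107 113
f 112 113 109
f 113 107 114
f 113 114 109
f 114 107 115
f 114 115 109
f 115 107 116
f 115 116 109
f 116 107 117
f 116 117 109
f 117 107 118
f 117 118 109
f 118 107 119
f 118 119 109
f 119 107 120
f 119 120 109
f 120 107 121
f 120 121 109
f 121 107 122
f 121 122 109
f 122 107 108
f 122 108 109



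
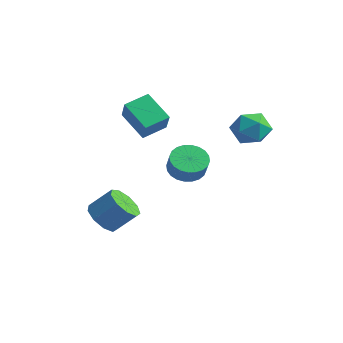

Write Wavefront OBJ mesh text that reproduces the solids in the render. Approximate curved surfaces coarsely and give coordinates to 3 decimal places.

v -3.094 -0.142 1.483
v -4.695 -0.084 2.577
v -2.761 1.218 1.898
v -4.362 1.276 2.992
v -2.278 -0.716 2.708
v -3.879 -0.658 3.802
v -1.945 0.644 3.123
v -3.546 0.702 4.217
v 2.873 2.222 4.516
v 3.639 2.211 3.693
v 1.941 0.909 3.667
v 2.707 0.898 2.844
v 2.978 0.524 3.87
v 3.554 1.335 4.395
v 2.026 1.785 2.965
v 2.602 2.596 3.49
v 3.116 1.94 2.734
v 3.705 1.161 3.293
v 1.875 1.959 4.067
v 2.464 1.18 4.626
v -2.739 -3.348 -2.998
v -1.837 -3.47 -3.559
v -1.018 -2.635 -2.423
v -1.921 -2.512 -1.862
v -2.178 -2.856 -3.764
v -1.359 -2.021 -2.629
v -2.782 -2.472 -3.611
v -1.963 -1.637 -2.476
v -3.366 -2.498 -3.171
v -2.547 -1.662 -2.036
v -3.657 -2.921 -2.65
v -2.838 -2.086 -1.514
v -3.519 -3.544 -2.291
v -2.7 -2.709 -1.156
v -3.016 -4.075 -2.263
v -2.197 -3.24 -1.128
v -2.384 -4.266 -2.579
v -1.565 -3.431 -1.444
v -1.918 -4.027 -3.091
v -1.099 -3.192 -1.955
v -2.631 2.554 -1.557
v -1.816 2.162 -2.111
v -1.275 1.855 -1.097
v -2.089 2.246 -0.543
v -1.696 2.554 -2.056
v -1.154 2.246 -1.043
v -1.718 2.946 -1.926
v -1.176 2.638 -0.912
v -1.879 3.278 -1.739
v -1.337 2.97 -0.725
v -2.154 3.5 -1.524
v -1.612 3.192 -0.511
v -2.502 3.578 -1.315
v -1.96 3.27 -0.301
v -2.87 3.5 -1.142
v -2.328 3.192 -0.128
v -3.201 3.278 -1.033
v -2.659 2.97 -0.019
v -3.445 2.945 -1.003
v -2.904 2.638 0.011
v -3.566 2.554 -1.057
v -3.024 2.246 -0.044
v -3.544 2.162 -1.188
v -3.002 1.854 -0.174
v -3.383 1.83 -1.375
v -2.841 1.522 -0.361
v -3.108 1.608 -1.589
v -2.566 1.3 -0.576
v -2.76 1.53 -1.799
v -2.218 1.222 -0.785
v -2.392 1.608 -1.972
v -1.85 1.3 -0.958
v -2.061 1.83 -2.081
v -1.519 1.522 -1.067
f 2 4 1
f 5 2 1
f 1 4 3
f 3 5 1
f 2 8 4
f 6 2 5
f 6 8 2
f 4 8 3
f 7 5 3
f 3 8 7
f 7 6 5
f 8 6 7
f 9 20 14
f 9 14 10
f 9 10 16
f 9 16 19
f 9 19 20
f 10 14 18
f 14 20 13
f 20 19 11
f 19 16 15
f 16 10 17
f 12 18 13
f 12 13 11
f 12 11 15
f 12 15 17
f 12 17 18
f 13 18 14
f 11 13 20
f 15 11 19
f 17 15 16
f 18 17 10
f 22 21 25
f 22 25 23
f 23 25 26
f 23 26 24
f 25 21 27
f 25 27 26
f 26 27 28
f 26 28 24
f 27 21 29
f 27 29 28
f 28 29 30
f 28 30 24
f 29 21 31
f 29 31 30
f 30 31 32
f 30 32 24
f 31 21 33
f 31 33 32
f 32 33 34
f 32 34 24
f 33 21 35
f 33 35 34
f 34 35 36
f 34 36 24
f 35 21 37
f 35 37 36
f 36 37 38
f 36 38 24
f 37 21 39
f 37 39 38
f 38 39 40
f 38 40 24
f 39 21 22
f 39 22 40
f 40 22 23
f 40 23 24
f 42 41 45
f 42 45 43
f 43 45 46
f 43 46 44
f 45 41 47
f 45 47 46
f 46 47 48
f 46 48 44
f 47 41 49
f 47 49 48
f 48 49 50
f 48 50 44
f 49 41 51
f 49 51 50
f 50 51 52
f 50 52 44
f 51 41 53
f 51 53 52
f 52 53 54
f 52 54 44
f 53 41 55
f 53 55 54
f 54 55 56
f 54 56 44
f 55 41 57
f 55 57 56
f 56 57 58
f 56 58 44
f 57 41 59
f 57 59 58
f 58 59 60
f 58 60 44
f 59 41 61
f 59 61 60
f 60 61 62
f 60 62 44
f 61 41 63
f 61 63 62
f 62 63 64
f 62 64 44
f 63 41 65
f 63 65 64
f 64 65 66
f 64 66 44
f 65 41 67
f 65 67 66
f 66 67 68
f 66 68 44
f 67 41 69
f 67 69 68
f 68 69 70
f 68 70 44
f 69 41 71
f 69 71 70
f 70 71 72
f 70 72 44
f 71 41 73
f 71 73 72
f 72 73 74
f 72 74 44
f 73 41 42
f 73 42 74
f 74 42 43
f 74 43 44



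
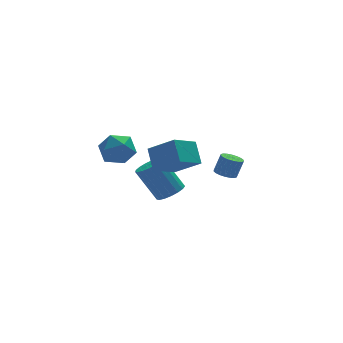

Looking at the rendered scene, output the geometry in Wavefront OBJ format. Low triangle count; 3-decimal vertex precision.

v 3.322 -0.426 -1.353
v 3.899 -0.558 -1.571
v 4.314 -0.467 -0.524
v 3.738 -0.334 -0.307
v 3.887 -0.279 -1.59
v 4.303 -0.187 -0.544
v 3.764 -0.028 -1.563
v 4.179 0.063 -0.517
v 3.553 0.143 -1.495
v 3.969 0.235 -0.448
v 3.297 0.202 -1.398
v 3.712 0.294 -0.351
v 3.045 0.137 -1.293
v 3.461 0.228 -0.246
v 2.849 -0.04 -1.199
v 3.264 0.051 -0.152
v 2.746 -0.293 -1.136
v 3.161 -0.202 -0.089
v 2.757 -0.573 -1.116
v 3.173 -0.481 -0.07
v 2.881 -0.823 -1.143
v 3.296 -0.732 -0.097
v 3.091 -0.995 -1.212
v 3.507 -0.903 -0.165
v 3.348 -1.054 -1.309
v 3.763 -0.962 -0.262
v 3.599 -0.988 -1.414
v 4.015 -0.897 -0.367
v 3.796 -0.811 -1.508
v 4.211 -0.72 -0.461
v -3.014 -1.806 3.274
v -2.359 -2.298 2.666
v -3.981 -3.142 3.314
v -3.326 -3.634 2.706
v -3.061 -3.408 3.665
v -2.464 -2.582 3.64
v -3.876 -2.858 2.34
v -3.279 -2.032 2.315
v -2.892 -2.948 2.089
v -2.388 -3.288 2.908
v -3.952 -2.152 3.072
v -3.448 -2.492 3.891
v 0.491 -0.1 -2.348
v 0.956 -0.618 -1.877
v 0.094 0.202 -0.122
v -0.371 0.72 -0.592
v 1.186 -0.291 -1.917
v 0.325 0.529 -0.162
v 1.257 0.08 -2.055
v 0.396 0.9 -0.3
v 1.153 0.41 -2.261
v 0.291 1.229 -0.505
v 0.897 0.623 -2.486
v 0.035 1.442 -0.731
v 0.547 0.67 -2.679
v -0.314 1.489 -0.924
v 0.185 0.541 -2.797
v -0.676 1.361 -1.042
v -0.107 0.265 -2.811
v -0.968 1.085 -1.056
v -0.262 -0.094 -2.72
v -1.124 0.725 -0.965
v -0.245 -0.455 -2.543
v -1.107 0.365 -0.788
v -0.059 -0.734 -2.321
v -0.921 0.085 -0.566
v 0.253 -0.868 -2.106
v -0.609 -0.049 -0.351
v 0.619 -0.826 -1.946
v -0.243 -0.007 -0.19
v -1.819 -4.027 1.959
v -1.747 -3.04 2.906
v -0.508 -3.432 1.238
v -0.436 -2.444 2.185
v -0.824 -5.036 2.935
v -0.752 -4.048 3.882
v 0.487 -4.44 2.214
v 0.559 -3.453 3.161
f 2 1 5
f 2 5 3
f 3 5 6
f 3 6 4
f 5 1 7
f 5 7 6
f 6 7 8
f 6 8 4
f 7 1 9
f 7 9 8
f 8 9 10
f 8 10 4
f 9 1 11
f 9 11 10
f 10 11 12
f 10 12 4
f 11 1 13
f 11 13 12
f 12 13 14
f 12 14 4
f 13 1 15
f 13 15 14
f 14 15 16
f 14 16 4
f 15 1 17
f 15 17 16
f 16 17 18
f 16 18 4
f 17 1 19
f 17 19 18
f 18 19 20
f 18 20 4
f 19 1 21
f 19 21 20
f 20 21 22
f 20 22 4
f 21 1 23
f 21 23 22
f 22 23 24
f 22 24 4
f 23 1 25
f 23 25 24
f 24 25 26
f 24 26 4
f 25 1 27
f 25 27 26
f 26 27 28
f 26 28 4
f 27 1 29
f 27 29 28
f 28 29 30
f 28 30 4
f 29 1 2
f 29 2 30
f 30 2 3
f 30 3 4
f 31 42 36
f 31 36 32
f 31 32 38
f 31 38 41
f 31 41 42
f 32 36 40
f 36 42 35
f 42 41 33
f 41 38 37
f 38 32 39
f 34 40 35
f 34 35 33
f 34 33 37
f 34 37 39
f 34 39 40
f 35 40 36
f 33 35 42
f 37 33 41
f 39 37 38
f 40 39 32
f 44 43 47
f 44 47 45
f 45 47 48
f 45 48 46
f 47 43 49
f 47 49 48
f 48 49 50
f 48 50 46
f 49 43 51
f 49 51 50
f 50 51 52
f 50 52 46
f 51 43 53
f 51 53 52
f 52 53 54
f 52 54 46
f 53 43 55
f 53 55 54
f 54 55 56
f 54 56 46
f 55 43 57
f 55 57 56
f 56 57 58
f 56 58 46
f 57 43 59
f 57 59 58
f 58 59 60
f 58 60 46
f 59 43 61
f 59 61 60
f 60 61 62
f 60 62 46
f 61 43 63
f 61 63 62
f 62 63 64
f 62 64 46
f 63 43 65
f 63 65 64
f 64 65 66
f 64 66 46
f 65 43 67
f 65 67 66
f 66 67 68
f 66 68 46
f 67 43 69
f 67 69 68
f 68 69 70
f 68 70 46
f 69 43 44
f 69 44 70
f 70 44 45
f 70 45 46
f 72 74 71
f 75 72 71
f 71 74 73
f 73 75 71
f 72 78 74
f 76 72 75
f 76 78 72
f 74 78 73
f 77 75 73
f 73 78 77
f 77 76 75
f 78 76 77



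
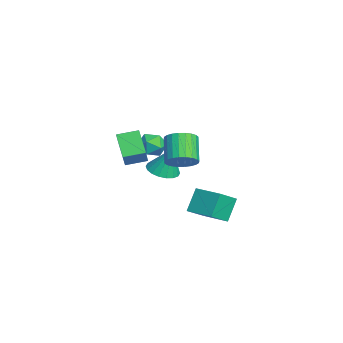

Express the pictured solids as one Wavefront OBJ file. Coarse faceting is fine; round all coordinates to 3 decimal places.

v -0.955 -1.145 -0.284
v -0.162 -0.651 -0.545
v -0.705 -0.635 1.444
v -0.476 -0.357 -0.586
v -0.885 -0.22 -0.568
v -1.308 -0.266 -0.493
v -1.661 -0.486 -0.377
v -1.874 -0.837 -0.243
v -1.905 -1.249 -0.117
v -1.748 -1.64 -0.024
v -1.433 -1.933 0.017
v -1.025 -2.07 -0.001
v -0.602 -2.024 -0.076
v -0.249 -1.804 -0.192
v -0.036 -1.453 -0.326
v -0.005 -1.042 -0.452
v 2.782 -3.741 3.732
v 3.637 -3.899 4.752
v 2.723 -2.565 3.964
v 3.578 -2.723 4.984
v 4.042 -3.477 2.716
v 4.897 -3.635 3.736
v 3.983 -2.301 2.948
v 4.838 -2.459 3.968
v 3.497 -0.516 2.53
v 3.989 -1.033 3.093
v 2.736 -0.962 4.254
v 2.243 -0.444 3.69
v 4.095 -0.708 3.188
v 2.842 -0.636 4.349
v 4.11 -0.353 3.182
v 2.857 -0.281 4.343
v 4.032 -0.023 3.077
v 2.778 0.048 4.238
v 3.872 0.232 2.888
v 2.618 0.303 4.049
v 3.655 0.373 2.645
v 2.401 0.444 3.806
v 3.413 0.379 2.385
v 2.16 0.45 3.546
v 3.185 0.248 2.146
v 1.932 0.32 3.307
v 3.004 0.002 1.966
v 1.751 0.073 3.127
v 2.898 -0.324 1.871
v 1.645 -0.252 3.032
v 2.883 -0.679 1.877
v 1.63 -0.607 3.038
v 2.962 -1.008 1.982
v 1.708 -0.937 3.143
v 3.122 -1.263 2.171
v 1.868 -1.192 3.332
v 3.339 -1.404 2.414
v 2.085 -1.333 3.575
v 3.58 -1.41 2.674
v 2.327 -1.339 3.835
v 3.808 -1.28 2.913
v 2.555 -1.208 4.074
v -3.381 -0.671 0.482
v -3.014 -1.144 -0.224
v -3.646 -1.956 1.204
v -3.279 -2.429 0.498
v -2.738 -1.905 1.035
v -2.574 -1.111 0.59
v -4.086 -1.989 0.39
v -3.922 -1.195 -0.055
v -3.45 -1.958 -0.281
v -2.616 -1.906 0.118
v -4.044 -1.194 0.862
v -3.21 -1.142 1.261
v -1.297 1.627 -2.445
v -0.454 0.615 -1.553
v -0.062 2.812 -2.268
v 0.78 1.8 -1.376
v -0.56 1.06 -3.784
v 0.282 0.048 -2.892
v 0.674 2.245 -3.607
v 1.517 1.233 -2.715
f 2 1 4
f 2 4 3
f 4 1 5
f 4 5 3
f 5 1 6
f 5 6 3
f 6 1 7
f 6 7 3
f 7 1 8
f 7 8 3
f 8 1 9
f 8 9 3
f 9 1 10
f 9 10 3
f 10 1 11
f 10 11 3
f 11 1 12
f 11 12 3
f 12 1 13
f 12 13 3
f 13 1 14
f 13 14 3
f 14 1 15
f 14 15 3
f 15 1 16
f 15 16 3
f 16 1 2
f 16 2 3
f 18 20 17
f 21 18 17
f 17 20 19
f 19 21 17
f 18 24 20
f 22 18 21
f 22 24 18
f 20 24 19
f 23 21 19
f 19 24 23
f 23 22 21
f 24 22 23
f 26 25 29
f 26 29 27
f 27 29 30
f 27 30 28
f 29 25 31
f 29 31 30
f 30 31 32
f 30 32 28
f 31 25 33
f 31 33 32
f 32 33 34
f 32 34 28
f 33 25 35
f 33 35 34
f 34 35 36
f 34 36 28
f 35 25 37
f 35 37 36
f 36 37 38
f 36 38 28
f 37 25 39
f 37 39 38
f 38 39 40
f 38 40 28
f 39 25 41
f 39 41 40
f 40 41 42
f 40 42 28
f 41 25 43
f 41 43 42
f 42 43 44
f 42 44 28
f 43 25 45
f 43 45 44
f 44 45 46
f 44 46 28
f 45 25 47
f 45 47 46
f 46 47 48
f 46 48 28
f 47 25 49
f 47 49 48
f 48 49 50
f 48 50 28
f 49 25 51
f 49 51 50
f 50 51 52
f 50 52 28
f 51 25 53
f 51 53 52
f 52 53 54
f 52 54 28
f 53 25 55
f 53 55 54
f 54 55 56
f 54 56 28
f 55 25 57
f 55 57 56
f 56 57 58
f 56 58 28
f 57 25 26
f 57 26 58
f 58 26 27
f 58 27 28
f 59 70 64
f 59 64 60
f 59 60 66
f 59 66 69
f 59 69 70
f 60 64 68
f 64 70 63
f 70 69 61
f 69 66 65
f 66 60 67
f 62 68 63
f 62 63 61
f 62 61 65
f 62 65 67
f 62 67 68
f 63 68 64
f 61 63 70
f 65 61 69
f 67 65 66
f 68 67 60
f 72 74 71
f 75 72 71
f 71 74 73
f 73 75 71
f 72 78 74
f 76 72 75
f 76 78 72
f 74 78 73
f 77 75 73
f 73 78 77
f 77 76 75
f 78 76 77



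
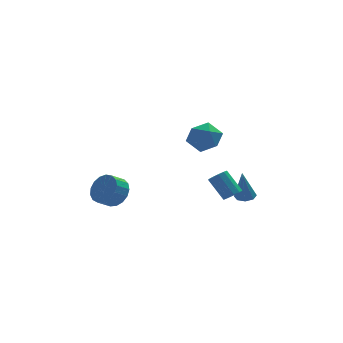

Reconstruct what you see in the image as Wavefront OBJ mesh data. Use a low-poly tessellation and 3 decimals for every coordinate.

v 2.581 -1.798 -1.05
v 2.848 -2.177 -0.623
v 2.165 -1.281 0.597
v 1.899 -0.902 0.17
v 3.096 -1.886 -0.697
v 2.413 -0.99 0.523
v 3.147 -1.562 -0.906
v 2.465 -0.666 0.313
v 2.983 -1.328 -1.17
v 2.3 -0.432 0.049
v 2.665 -1.273 -1.388
v 1.982 -0.378 -0.169
v 2.315 -1.419 -1.477
v 1.632 -0.523 -0.257
v 2.067 -1.71 -1.403
v 1.384 -0.814 -0.183
v 2.015 -2.034 -1.193
v 1.333 -1.138 0.026
v 2.18 -2.268 -0.929
v 1.497 -1.372 0.29
v 2.498 -2.322 -0.711
v 1.815 -1.427 0.508
v -3.603 0.844 -1.493
v -3.071 1.083 -0.62
v -3.844 0.734 -0.054
v -4.377 0.496 -0.927
v -3.332 1.5 -0.72
v -4.106 1.152 -0.153
v -3.655 1.768 -0.996
v -4.429 1.419 -0.43
v -3.967 1.824 -1.387
v -4.74 1.475 -0.82
v -4.195 1.655 -1.802
v -4.968 1.307 -1.235
v -4.287 1.301 -2.146
v -5.061 0.952 -1.58
v -4.223 0.842 -2.341
v -4.996 0.494 -1.774
v -4.017 0.384 -2.341
v -4.79 0.035 -1.775
v -3.716 0.031 -2.148
v -4.489 -0.318 -1.581
v -3.389 -0.136 -1.804
v -4.163 -0.484 -1.237
v -3.112 -0.078 -1.389
v -3.885 -0.426 -0.823
v -2.947 0.192 -0.998
v -3.72 -0.157 -0.432
v -2.932 0.61 -0.721
v -3.705 0.262 -0.154
v 3.747 -0.049 -2.095
v 4.299 0.267 -1.962
v 3.453 -0.391 -0.065
v 3.904 0.569 -1.968
v 3.417 0.509 -2.049
v 3.123 0.123 -2.156
v 3.194 -0.364 -2.228
v 3.589 -0.667 -2.222
v 4.077 -0.607 -2.142
v 4.371 -0.22 -2.034
v 0.907 0.875 3.192
v 1.997 0.771 2.89
v 0.643 -0.911 2.85
v 1.733 -1.015 2.548
v 1.46 -0.821 3.634
v 1.624 0.283 3.845
v 1.016 -0.423 1.895
v 1.18 0.681 2.106
v 2.065 -0.031 2.089
v 2.339 -0.277 3.163
v 0.301 0.137 2.577
v 0.575 -0.109 3.651
f 2 1 5
f 2 5 3
f 3 5 6
f 3 6 4
f 5 1 7
f 5 7 6
f 6 7 8
f 6 8 4
f 7 1 9
f 7 9 8
f 8 9 10
f 8 10 4
f 9 1 11
f 9 11 10
f 10 11 12
f 10 12 4
f 11 1 13
f 11 13 12
f 12 13 14
f 12 14 4
f 13 1 15
f 13 15 14
f 14 15 16
f 14 16 4
f 15 1 17
f 15 17 16
f 16 17 18
f 16 18 4
f 17 1 19
f 17 19 18
f 18 19 20
f 18 20 4
f 19 1 21
f 19 21 20
f 20 21 22
f 20 22 4
f 21 1 2
f 21 2 22
f 22 2 3
f 22 3 4
f 24 23 27
f 24 27 25
f 25 27 28
f 25 28 26
f 27 23 29
f 27 29 28
f 28 29 30
f 28 30 26
f 29 23 31
f 29 31 30
f 30 31 32
f 30 32 26
f 31 23 33
f 31 33 32
f 32 33 34
f 32 34 26
f 33 23 35
f 33 35 34
f 34 35 36
f 34 36 26
f 35 23 37
f 35 37 36
f 36 37 38
f 36 38 26
f 37 23 39
f 37 39 38
f 38 39 40
f 38 40 26
f 39 23 41
f 39 41 40
f 40 41 42
f 40 42 26
f 41 23 43
f 41 43 42
f 42 43 44
f 42 44 26
f 43 23 45
f 43 45 44
f 44 45 46
f 44 46 26
f 45 23 47
f 45 47 46
f 46 47 48
f 46 48 26
f 47 23 49
f 47 49 48
f 48 49 50
f 48 50 26
f 49 23 24
f 49 24 50
f 50 24 25
f 50 25 26
f 52 51 54
f 52 54 53
f 54 51 55
f 54 55 53
f 55 51 56
f 55 56 53
f 56 51 57
f 56 57 53
f 57 51 58
f 57 58 53
f 58 51 59
f 58 59 53
f 59 51 60
f 59 60 53
f 60 51 52
f 60 52 53
f 61 72 66
f 61 66 62
f 61 62 68
f 61 68 71
f 61 71 72
f 62 66 70
f 66 72 65
f 72 71 63
f 71 68 67
f 68 62 69
f 64 70 65
f 64 65 63
f 64 63 67
f 64 67 69
f 64 69 70
f 65 70 66
f 63 65 72
f 67 63 71
f 69 67 68
f 70 69 62



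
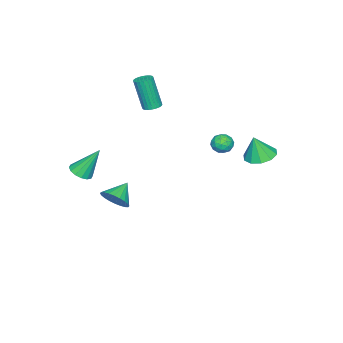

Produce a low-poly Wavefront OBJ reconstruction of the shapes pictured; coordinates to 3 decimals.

v 0.351 -2.949 -3.743
v 0.77 -2.354 -3.196
v -0.791 -2.831 -2.997
v 0.632 -2.138 -3.441
v 0.451 -2.044 -3.733
v 0.256 -2.089 -4.025
v 0.074 -2.264 -4.275
v -0.065 -2.544 -4.444
v -0.141 -2.885 -4.506
v -0.142 -3.236 -4.452
v -0.068 -3.543 -4.291
v 0.07 -3.76 -4.045
v 0.251 -3.853 -3.754
v 0.447 -3.809 -3.462
v 0.628 -3.633 -3.212
v 0.768 -3.354 -3.043
v 0.843 -3.013 -2.981
v 0.844 -2.662 -3.035
v 3.297 -3.133 0.117
v 3.646 -3.629 0.487
v 2.783 -2.267 1.763
v 3.894 -3.365 0.425
v 3.982 -3.038 0.281
v 3.886 -2.737 0.093
v 3.633 -2.542 -0.089
v 3.29 -2.506 -0.215
v 2.949 -2.637 -0.253
v 2.701 -2.902 -0.191
v 2.613 -3.228 -0.047
v 2.709 -3.529 0.141
v 2.962 -3.724 0.323
v 3.305 -3.76 0.449
v -3.496 1.773 0.304
v -3.112 1.383 -0.106
v -4.408 1.397 -0.194
v -4.024 1.007 -0.604
v -4.071 0.86 0.062
v -3.507 1.093 0.37
v -4.013 1.687 -0.67
v -3.449 1.92 -0.362
v -3.431 1.331 -0.708
v -3.467 0.819 -0.256
v -4.053 1.961 -0.044
v -4.089 1.449 0.408
v -3.224 1.611 0.143
v -4.296 1.169 -0.443
v -4.324 1.082 -0.052
v -4.098 0.854 -0.292
v -3.456 1.44 0.422
v -3.23 1.211 0.181
v -3.794 0.904 0.28
v -4.29 1.569 -0.481
v -4.064 1.34 -0.722
v -3.422 1.926 -0.008
v -3.196 1.698 -0.248
v -3.726 1.876 -0.58
v -3.186 1.351 -0.452
v -3.722 1.13 -0.745
v -3.715 1.53 -0.783
v -3.384 1.667 -0.602
v -3.207 1.051 -0.186
v -3.743 0.83 -0.479
v -3.771 0.743 -0.088
v -3.439 0.88 0.093
v -3.395 1.02 -0.54
v -3.777 1.95 0.179
v -4.313 1.729 -0.114
v -4.081 1.9 -0.393
v -3.749 2.037 -0.212
v -3.798 1.65 0.445
v -4.334 1.429 0.152
v -4.136 1.113 0.302
v -3.805 1.25 0.483
v -4.125 1.76 0.24
v -3.022 4.08 0.222
v -2.106 4.007 0.025
v -2.738 3.8 1.638
v -2.217 4.562 0.156
v -2.637 4.932 0.313
v -3.203 4.977 0.436
v -3.7 4.679 0.476
v -3.938 4.152 0.42
v -3.826 3.597 0.288
v -3.407 3.227 0.131
v -2.841 3.182 0.009
v -2.344 3.48 -0.032
v -3.34 -2.744 1.763
v -2.791 -2.64 1.805
v -2.831 -3.233 3.799
v -3.38 -3.336 3.757
v -2.876 -2.446 1.861
v -2.916 -3.039 3.855
v -3.031 -2.298 1.902
v -3.071 -2.891 3.895
v -3.233 -2.217 1.922
v -3.273 -2.81 3.915
v -3.451 -2.217 1.918
v -3.492 -2.81 3.911
v -3.653 -2.297 1.89
v -3.693 -2.889 3.883
v -3.807 -2.445 1.843
v -3.847 -3.037 3.836
v -3.889 -2.638 1.784
v -3.93 -3.231 3.777
v -3.889 -2.847 1.721
v -3.929 -3.44 3.715
v -3.804 -3.041 1.665
v -3.844 -3.634 3.659
v -3.649 -3.189 1.625
v -3.689 -3.782 3.618
v -3.447 -3.27 1.605
v -3.487 -3.863 3.598
v -3.228 -3.27 1.609
v -3.269 -3.863 3.602
v -3.027 -3.191 1.637
v -3.067 -3.783 3.63
v -2.873 -3.043 1.684
v -2.913 -3.635 3.677
v -2.79 -2.849 1.743
v -2.831 -3.442 3.736
f 2 1 4
f 2 4 3
f 4 1 5
f 4 5 3
f 5 1 6
f 5 6 3
f 6 1 7
f 6 7 3
f 7 1 8
f 7 8 3
f 8 1 9
f 8 9 3
f 9 1 10
f 9 10 3
f 10 1 11
f 10 11 3
f 11 1 12
f 11 12 3
f 12 1 13
f 12 13 3
f 13 1 14
f 13 14 3
f 14 1 15
f 14 15 3
f 15 1 16
f 15 16 3
f 16 1 17
f 16 17 3
f 17 1 18
f 17 18 3
f 18 1 2
f 18 2 3
f 20 19 22
f 20 22 21
f 22 19 23
f 22 23 21
f 23 19 24
f 23 24 21
f 24 19 25
f 24 25 21
f 25 19 26
f 25 26 21
f 26 19 27
f 26 27 21
f 27 19 28
f 27 28 21
f 28 19 29
f 28 29 21
f 29 19 30
f 29 30 21
f 30 19 31
f 30 31 21
f 31 19 32
f 31 32 21
f 32 19 20
f 32 20 21
f 33 70 49
f 70 44 73
f 49 73 38
f 70 73 49
f 33 49 45
f 49 38 50
f 45 50 34
f 49 50 45
f 33 45 54
f 45 34 55
f 54 55 40
f 45 55 54
f 33 54 66
f 54 40 69
f 66 69 43
f 54 69 66
f 33 66 70
f 66 43 74
f 70 74 44
f 66 74 70
f 34 50 61
f 50 38 64
f 61 64 42
f 50 64 61
f 38 73 51
f 73 44 72
f 51 72 37
f 73 72 51
f 44 74 71
f 74 43 67
f 71 67 35
f 74 67 71
f 43 69 68
f 69 40 56
f 68 56 39
f 69 56 68
f 40 55 60
f 55 34 57
f 60 57 41
f 55 57 60
f 36 62 48
f 62 42 63
f 48 63 37
f 62 63 48
f 36 48 46
f 48 37 47
f 46 47 35
f 48 47 46
f 36 46 53
f 46 35 52
f 53 52 39
f 46 52 53
f 36 53 58
f 53 39 59
f 58 59 41
f 53 59 58
f 36 58 62
f 58 41 65
f 62 65 42
f 58 65 62
f 37 63 51
f 63 42 64
f 51 64 38
f 63 64 51
f 35 47 71
f 47 37 72
f 71 72 44
f 47 72 71
f 39 52 68
f 52 35 67
f 68 67 43
f 52 67 68
f 41 59 60
f 59 39 56
f 60 56 40
f 59 56 60
f 42 65 61
f 65 41 57
f 61 57 34
f 65 57 61
f 76 75 78
f 76 78 77
f 78 75 79
f 78 79 77
f 79 75 80
f 79 80 77
f 80 75 81
f 80 81 77
f 81 75 82
f 81 82 77
f 82 75 83
f 82 83 77
f 83 75 84
f 83 84 77
f 84 75 85
f 84 85 77
f 85 75 86
f 85 86 77
f 86 75 76
f 86 76 77
f 88 87 91
f 88 91 89
f 89 91 92
f 89 92 90
f 91 87 93
f 91 93 92
f 92 93 94
f 92 94 90
f 93 87 95
f 93 95 94
f 94 95 96
f 94 96 90
f 95 87 97
f 95 97 96
f 96 97 98
f 96 98 90
f 97 87 99
f 97 99 98
f 98 99 100
f 98 100 90
f 99 87 101
f 99 101 100
f 100 101 102
f 100 102 90
f 101 87 103
f 101 103 102
f 102 103 104
f 102 104 90
f 103 87 105
f 103 105 104
f 104 105 106
f 104 106 90
f 105 87 107
f 105 107 106
f 106 107 108
f 106 108 90
f 107 87 109
f 107 109 108
f 108 109 110
f 108 110 90
f 109 87 111
f 109 111 110
f 110 111 112
f 110 112 90
f 111 87 113
f 111 113 112
f 112 113 114
f 112 114 90
f 113 87 115
f 113 115 114
f 114 115 116
f 114 116 90
f 115 87 117
f 115 117 116
f 116 117 118
f 116 118 90
f 117 87 119
f 117 119 118
f 118 119 120
f 118 120 90
f 119 87 88
f 119 88 120
f 120 88 89
f 120 89 90



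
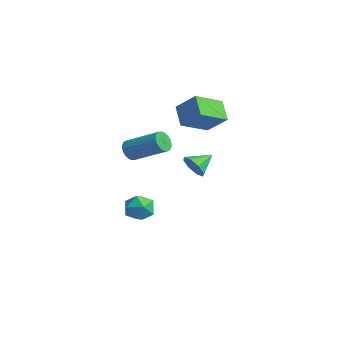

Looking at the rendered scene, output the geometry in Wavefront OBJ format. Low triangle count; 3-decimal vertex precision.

v -1.092 -1.91 2.925
v -0.708 -2.002 2.46
v 0.615 -0.881 3.33
v 0.232 -0.79 3.795
v -0.824 -1.808 2.386
v 0.499 -0.687 3.256
v -0.981 -1.629 2.395
v 0.342 -0.508 3.265
v -1.155 -1.493 2.485
v 0.168 -0.372 3.355
v -1.319 -1.421 2.641
v 0.004 -0.3 3.511
v -1.449 -1.423 2.841
v -0.126 -0.302 3.711
v -1.524 -1.5 3.053
v -0.201 -0.379 3.923
v -1.533 -1.639 3.246
v -0.21 -0.518 4.116
v -1.475 -1.819 3.39
v -0.152 -0.698 4.26
v -1.359 -2.013 3.464
v -0.036 -0.892 4.334
v -1.202 -2.192 3.455
v 0.121 -1.071 4.325
v -1.028 -2.328 3.365
v 0.295 -1.207 4.235
v -0.864 -2.4 3.209
v 0.459 -1.279 4.079
v -0.734 -2.398 3.009
v 0.589 -1.277 3.879
v -0.659 -2.321 2.797
v 0.664 -1.2 3.667
v -0.65 -2.182 2.604
v 0.673 -1.061 3.474
v -1.12 1.34 1.31
v -0.842 1.048 1.943
v -1.28 2.4 1.87
v -0.436 1.284 1.613
v -0.43 1.552 1.105
v -0.829 1.696 0.718
v -1.398 1.631 0.678
v -1.804 1.395 1.008
v -1.809 1.127 1.515
v -1.411 0.983 1.903
v -4.255 1.812 4.131
v -3.283 2.424 5.08
v -4.593 3.41 3.447
v -3.621 4.021 4.396
v -3.279 1.639 3.244
v -2.307 2.25 4.193
v -3.617 3.236 2.56
v -2.645 3.848 3.509
v -3.793 0.357 -2.345
v -3.335 0.208 -1.604
v -3.845 -1.048 -2.596
v -3.387 -1.197 -1.855
v -4.217 -0.898 -1.809
v -4.185 -0.029 -1.654
v -2.995 -0.811 -2.546
v -2.963 0.058 -2.391
v -2.843 -0.514 -1.728
v -3.598 -0.567 -1.273
v -3.582 -0.273 -2.927
v -4.337 -0.326 -2.472
f 2 1 5
f 2 5 3
f 3 5 6
f 3 6 4
f 5 1 7
f 5 7 6
f 6 7 8
f 6 8 4
f 7 1 9
f 7 9 8
f 8 9 10
f 8 10 4
f 9 1 11
f 9 11 10
f 10 11 12
f 10 12 4
f 11 1 13
f 11 13 12
f 12 13 14
f 12 14 4
f 13 1 15
f 13 15 14
f 14 15 16
f 14 16 4
f 15 1 17
f 15 17 16
f 16 17 18
f 16 18 4
f 17 1 19
f 17 19 18
f 18 19 20
f 18 20 4
f 19 1 21
f 19 21 20
f 20 21 22
f 20 22 4
f 21 1 23
f 21 23 22
f 22 23 24
f 22 24 4
f 23 1 25
f 23 25 24
f 24 25 26
f 24 26 4
f 25 1 27
f 25 27 26
f 26 27 28
f 26 28 4
f 27 1 29
f 27 29 28
f 28 29 30
f 28 30 4
f 29 1 31
f 29 31 30
f 30 31 32
f 30 32 4
f 31 1 33
f 31 33 32
f 32 33 34
f 32 34 4
f 33 1 2
f 33 2 34
f 34 2 3
f 34 3 4
f 36 35 38
f 36 38 37
f 38 35 39
f 38 39 37
f 39 35 40
f 39 40 37
f 40 35 41
f 40 41 37
f 41 35 42
f 41 42 37
f 42 35 43
f 42 43 37
f 43 35 44
f 43 44 37
f 44 35 36
f 44 36 37
f 46 48 45
f 49 46 45
f 45 48 47
f 47 49 45
f 46 52 48
f 50 46 49
f 50 52 46
f 48 52 47
f 51 49 47
f 47 52 51
f 51 50 49
f 52 50 51
f 53 64 58
f 53 58 54
f 53 54 60
f 53 60 63
f 53 63 64
f 54 58 62
f 58 64 57
f 64 63 55
f 63 60 59
f 60 54 61
f 56 62 57
f 56 57 55
f 56 55 59
f 56 59 61
f 56 61 62
f 57 62 58
f 55 57 64
f 59 55 63
f 61 59 60
f 62 61 54



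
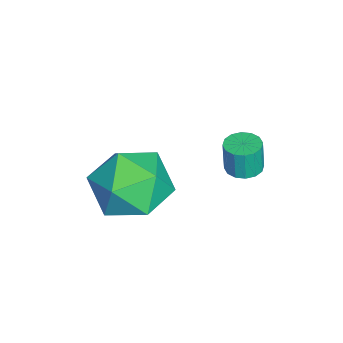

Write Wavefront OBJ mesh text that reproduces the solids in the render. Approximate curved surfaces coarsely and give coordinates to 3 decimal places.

v 0.767 1.691 -2.029
v 1.491 2.275 -2.866
v 1.709 -0.055 -2.434
v 2.433 0.529 -3.271
v 2.569 0.769 -2.05
v 1.988 1.848 -1.8
v 1.212 0.372 -3.5
v 0.631 1.451 -3.25
v 1.766 1.46 -3.775
v 2.605 1.705 -2.879
v 0.595 0.515 -2.421
v 1.434 0.76 -1.525
v -0.604 3.878 -3.764
v -0.065 3.981 -3.741
v -0.096 3.925 -2.733
v -0.636 3.822 -2.756
v -0.189 4.237 -3.731
v -0.22 4.181 -2.723
v -0.425 4.397 -3.729
v -0.456 4.341 -2.721
v -0.709 4.418 -3.737
v -0.74 4.361 -2.729
v -0.965 4.294 -3.752
v -0.996 4.237 -2.744
v -1.124 4.058 -3.77
v -1.155 4.002 -2.762
v -1.144 3.775 -3.787
v -1.175 3.719 -2.779
v -1.02 3.519 -3.797
v -1.051 3.463 -2.789
v -0.784 3.359 -3.799
v -0.815 3.303 -2.791
v -0.5 3.339 -3.791
v -0.531 3.282 -2.783
v -0.244 3.463 -3.776
v -0.275 3.406 -2.768
v -0.085 3.698 -3.758
v -0.116 3.642 -2.75
f 1 12 6
f 1 6 2
f 1 2 8
f 1 8 11
f 1 11 12
f 2 6 10
f 6 12 5
f 12 11 3
f 11 8 7
f 8 2 9
f 4 10 5
f 4 5 3
f 4 3 7
f 4 7 9
f 4 9 10
f 5 10 6
f 3 5 12
f 7 3 11
f 9 7 8
f 10 9 2
f 14 13 17
f 14 17 15
f 15 17 18
f 15 18 16
f 17 13 19
f 17 19 18
f 18 19 20
f 18 20 16
f 19 13 21
f 19 21 20
f 20 21 22
f 20 22 16
f 21 13 23
f 21 23 22
f 22 23 24
f 22 24 16
f 23 13 25
f 23 25 24
f 24 25 26
f 24 26 16
f 25 13 27
f 25 27 26
f 26 27 28
f 26 28 16
f 27 13 29
f 27 29 28
f 28 29 30
f 28 30 16
f 29 13 31
f 29 31 30
f 30 31 32
f 30 32 16
f 31 13 33
f 31 33 32
f 32 33 34
f 32 34 16
f 33 13 35
f 33 35 34
f 34 35 36
f 34 36 16
f 35 13 37
f 35 37 36
f 36 37 38
f 36 38 16
f 37 13 14
f 37 14 38
f 38 14 15
f 38 15 16



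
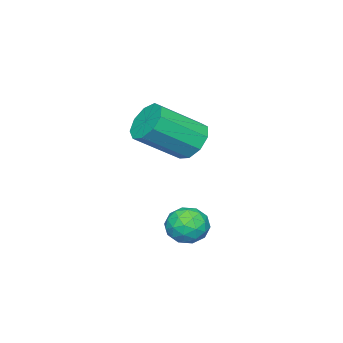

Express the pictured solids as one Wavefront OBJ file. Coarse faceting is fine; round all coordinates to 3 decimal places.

v -4.071 -2.433 1.75
v -3.62 -2.646 1.062
v -2.358 -3.66 2.202
v -2.809 -3.447 2.89
v -3.42 -2.147 1.284
v -2.158 -3.161 2.424
v -3.525 -1.782 1.724
v -2.263 -2.796 2.864
v -3.885 -1.722 2.177
v -2.623 -2.735 3.317
v -4.332 -1.994 2.429
v -3.07 -3.008 3.569
v -4.657 -2.472 2.364
v -3.395 -3.486 3.504
v -4.708 -2.932 2.012
v -3.446 -3.945 3.152
v -4.461 -3.158 1.537
v -3.198 -4.172 2.677
v -4.031 -3.045 1.161
v -2.769 -4.059 2.301
v -0.607 -0.307 -0.161
v -0.22 0.273 -0.457
v 0.18 -0.353 0.777
v 0.567 0.227 0.481
v -0.126 0.339 0.763
v -0.613 0.368 0.183
v 0.573 -0.448 0.137
v 0.086 -0.419 -0.443
v 0.509 0.186 -0.273
v 0.077 0.672 0.114
v -0.117 -0.752 0.206
v -0.549 -0.266 0.593
v -0.483 -0.013 -0.391
v 0.443 -0.067 0.711
v 0.035 -0.001 0.877
v 0.262 0.34 0.703
v -0.714 0.043 -0.015
v -0.486 0.384 -0.189
v -0.431 0.423 0.528
v 0.446 -0.464 0.509
v 0.674 -0.123 0.335
v -0.302 -0.42 -0.383
v -0.075 -0.079 -0.557
v 0.391 -0.503 -0.208
v 0.173 0.276 -0.457
v 0.636 0.249 0.094
v 0.639 -0.147 -0.108
v 0.354 -0.13 -0.449
v -0.081 0.562 -0.23
v 0.382 0.535 0.321
v -0.026 0.601 0.487
v -0.312 0.618 0.147
v 0.348 0.511 -0.122
v -0.422 -0.615 -0.001
v 0.041 -0.642 0.55
v 0.272 -0.698 0.173
v -0.014 -0.681 -0.167
v -0.676 -0.329 0.226
v -0.213 -0.356 0.777
v -0.394 0.05 0.769
v -0.679 0.067 0.428
v -0.388 -0.591 0.442
f 2 1 5
f 2 5 3
f 3 5 6
f 3 6 4
f 5 1 7
f 5 7 6
f 6 7 8
f 6 8 4
f 7 1 9
f 7 9 8
f 8 9 10
f 8 10 4
f 9 1 11
f 9 11 10
f 10 11 12
f 10 12 4
f 11 1 13
f 11 13 12
f 12 13 14
f 12 14 4
f 13 1 15
f 13 15 14
f 14 15 16
f 14 16 4
f 15 1 17
f 15 17 16
f 16 17 18
f 16 18 4
f 17 1 19
f 17 19 18
f 18 19 20
f 18 20 4
f 19 1 2
f 19 2 20
f 20 2 3
f 20 3 4
f 21 58 37
f 58 32 61
f 37 61 26
f 58 61 37
f 21 37 33
f 37 26 38
f 33 38 22
f 37 38 33
f 21 33 42
f 33 22 43
f 42 43 28
f 33 43 42
f 21 42 54
f 42 28 57
f 54 57 31
f 42 57 54
f 21 54 58
f 54 31 62
f 58 62 32
f 54 62 58
f 22 38 49
f 38 26 52
f 49 52 30
f 38 52 49
f 26 61 39
f 61 32 60
f 39 60 25
f 61 60 39
f 32 62 59
f 62 31 55
f 59 55 23
f 62 55 59
f 31 57 56
f 57 28 44
f 56 44 27
f 57 44 56
f 28 43 48
f 43 22 45
f 48 45 29
f 43 45 48
f 24 50 36
f 50 30 51
f 36 51 25
f 50 51 36
f 24 36 34
f 36 25 35
f 34 35 23
f 36 35 34
f 24 34 41
f 34 23 40
f 41 40 27
f 34 40 41
f 24 41 46
f 41 27 47
f 46 47 29
f 41 47 46
f 24 46 50
f 46 29 53
f 50 53 30
f 46 53 50
f 25 51 39
f 51 30 52
f 39 52 26
f 51 52 39
f 23 35 59
f 35 25 60
f 59 60 32
f 35 60 59
f 27 40 56
f 40 23 55
f 56 55 31
f 40 55 56
f 29 47 48
f 47 27 44
f 48 44 28
f 47 44 48
f 30 53 49
f 53 29 45
f 49 45 22
f 53 45 49

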